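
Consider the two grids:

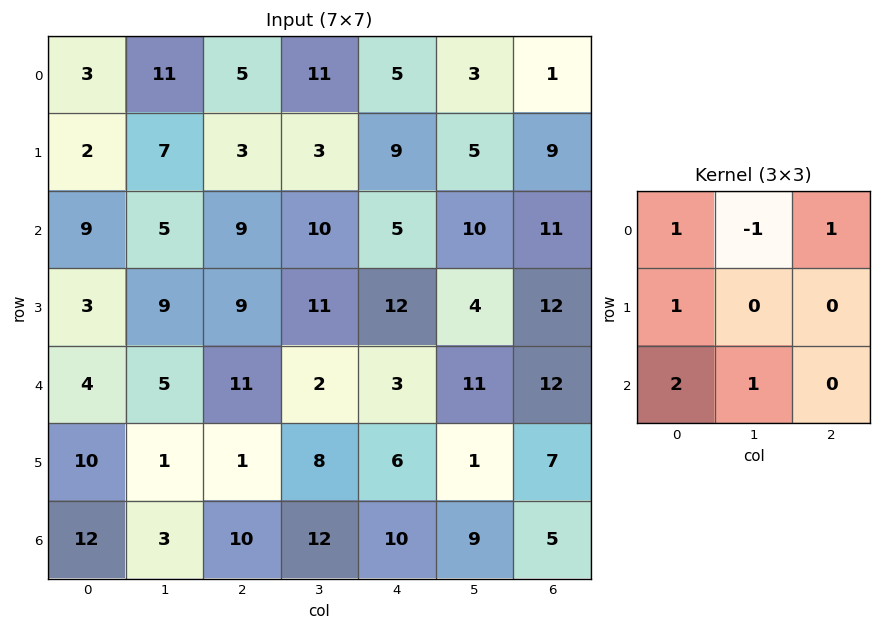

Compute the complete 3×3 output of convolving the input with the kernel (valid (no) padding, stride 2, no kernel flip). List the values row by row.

22 30 32
29 37 35
47 45 39

Output[0,0]: The receptive field on the input at this output position is [3 11 5 / 2 7 3 / 9 5 9]. Elementwise product with the kernel and sum: 3·1 + 11·-1 + 5·1 + 2·1 + 9·2 + 5·1.
Output[0,1]: The receptive field on the input at this output position is [5 11 5 / 3 3 9 / 9 10 5]. Elementwise product with the kernel and sum: 5·1 + 11·-1 + 5·1 + 3·1 + 9·2 + 10·1.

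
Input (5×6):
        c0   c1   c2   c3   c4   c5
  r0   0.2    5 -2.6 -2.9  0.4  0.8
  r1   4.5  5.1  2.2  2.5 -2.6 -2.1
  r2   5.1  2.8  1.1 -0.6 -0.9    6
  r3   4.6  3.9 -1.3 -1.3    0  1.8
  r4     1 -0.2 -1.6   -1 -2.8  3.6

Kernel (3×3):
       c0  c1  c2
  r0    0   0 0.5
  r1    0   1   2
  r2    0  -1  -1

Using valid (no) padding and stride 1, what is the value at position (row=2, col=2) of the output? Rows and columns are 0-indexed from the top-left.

2.05

The receptive field on the input at this output position is [1.1 -0.6 -0.9 / -1.3 -1.3 0 / -1.6 -1 -2.8]. Elementwise product with the kernel and sum: -0.9·0.5 + -1.3·1 + 0·2 + -1·-1 + -2.8·-1.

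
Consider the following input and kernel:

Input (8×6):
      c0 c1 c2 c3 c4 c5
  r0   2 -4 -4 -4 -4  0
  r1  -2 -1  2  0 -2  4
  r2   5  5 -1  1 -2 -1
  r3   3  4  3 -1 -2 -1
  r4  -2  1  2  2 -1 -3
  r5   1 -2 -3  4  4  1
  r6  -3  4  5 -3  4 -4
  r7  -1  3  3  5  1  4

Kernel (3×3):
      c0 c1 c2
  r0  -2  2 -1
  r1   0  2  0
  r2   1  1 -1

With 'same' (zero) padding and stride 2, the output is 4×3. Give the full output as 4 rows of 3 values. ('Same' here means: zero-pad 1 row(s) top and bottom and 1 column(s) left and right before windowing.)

Output[0,0]: The receptive field on the zero-padded input at this output position is [0 0 0 / 0 2 -4 / 0 -2 -1]. Elementwise product with the kernel and sum: 0·-2 + 0·2 + 0·-1 + 2·2 + 0·1 + -2·1 + -1·-1.

3 -7 -14
6 12 -14
1 -6 4
-6 5 9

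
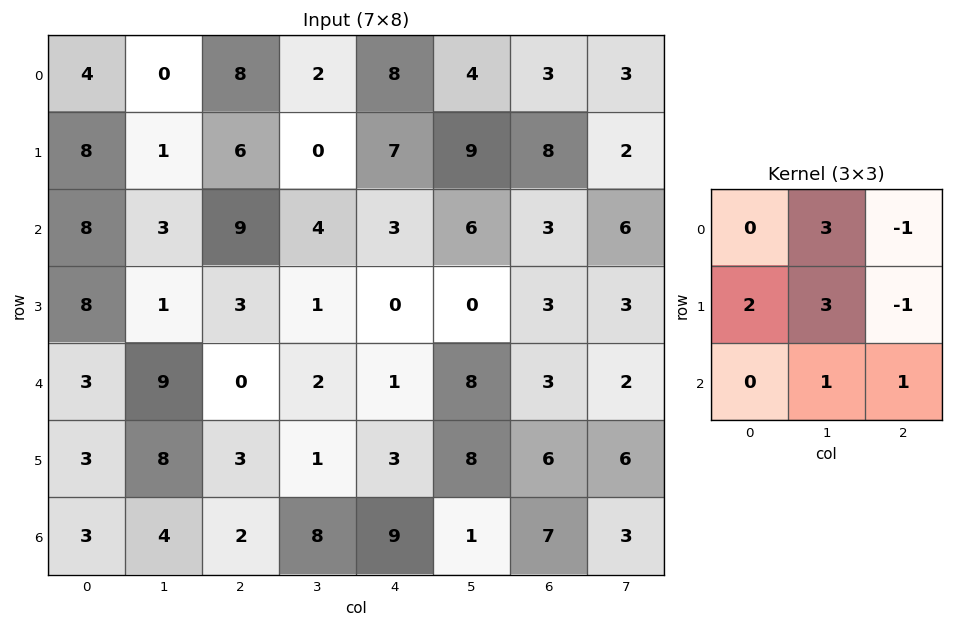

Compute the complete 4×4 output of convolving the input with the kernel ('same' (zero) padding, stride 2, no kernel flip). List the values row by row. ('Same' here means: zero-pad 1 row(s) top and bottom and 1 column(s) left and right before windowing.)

21 28 40 24
53 51 23 43
34 28 10 41
6 14 43 32

Output[0,0]: The receptive field on the zero-padded input at this output position is [0 0 0 / 0 4 0 / 0 8 1]. Elementwise product with the kernel and sum: 0·3 + 0·-1 + 0·2 + 4·3 + 0·-1 + 8·1 + 1·1.
Output[0,1]: The receptive field on the zero-padded input at this output position is [0 0 0 / 0 8 2 / 1 6 0]. Elementwise product with the kernel and sum: 0·3 + 0·-1 + 0·2 + 8·3 + 2·-1 + 6·1 + 0·1.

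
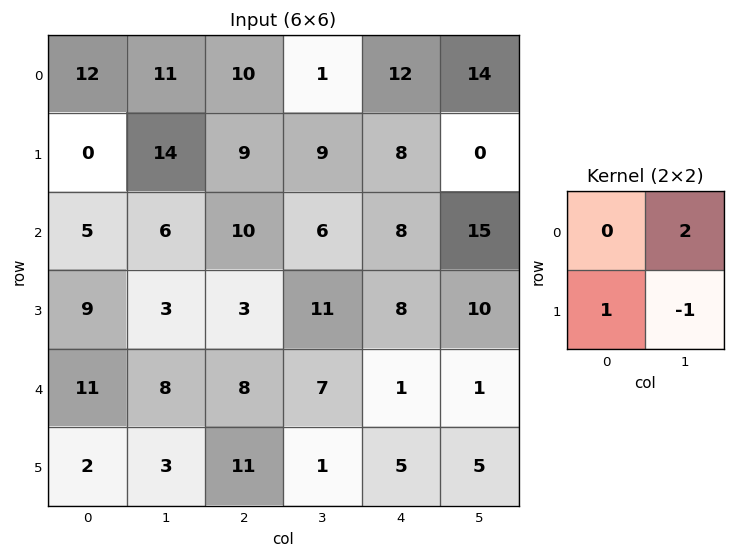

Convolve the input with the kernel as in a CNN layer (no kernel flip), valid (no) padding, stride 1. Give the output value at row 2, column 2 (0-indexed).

The receptive field on the input at this output position is [10 6 / 3 11]. Elementwise product with the kernel and sum: 6·2 + 3·1 + 11·-1.

4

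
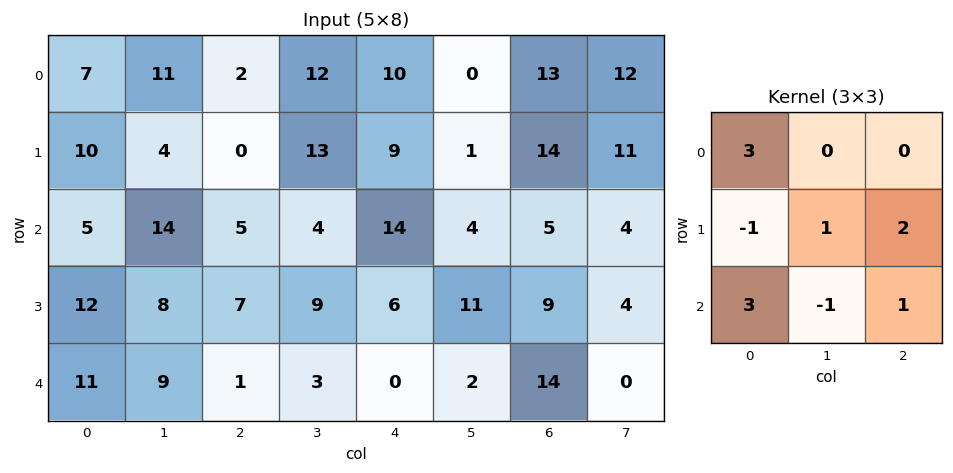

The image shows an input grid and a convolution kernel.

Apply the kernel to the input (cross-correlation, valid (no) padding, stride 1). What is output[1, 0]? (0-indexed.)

84

The receptive field on the input at this output position is [10 4 0 / 5 14 5 / 12 8 7]. Elementwise product with the kernel and sum: 10·3 + 5·-1 + 14·1 + 5·2 + 12·3 + 8·-1 + 7·1.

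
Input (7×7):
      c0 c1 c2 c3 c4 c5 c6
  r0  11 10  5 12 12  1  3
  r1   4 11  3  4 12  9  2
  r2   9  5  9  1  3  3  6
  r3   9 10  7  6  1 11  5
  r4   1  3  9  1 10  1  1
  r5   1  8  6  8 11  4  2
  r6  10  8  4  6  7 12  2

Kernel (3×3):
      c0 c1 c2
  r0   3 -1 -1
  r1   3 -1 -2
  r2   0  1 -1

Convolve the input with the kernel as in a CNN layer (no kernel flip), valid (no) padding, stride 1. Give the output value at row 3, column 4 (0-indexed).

16

The receptive field on the input at this output position is [1 11 5 / 10 1 1 / 11 4 2]. Elementwise product with the kernel and sum: 1·3 + 11·-1 + 5·-1 + 10·3 + 1·-1 + 1·-2 + 4·1 + 2·-1.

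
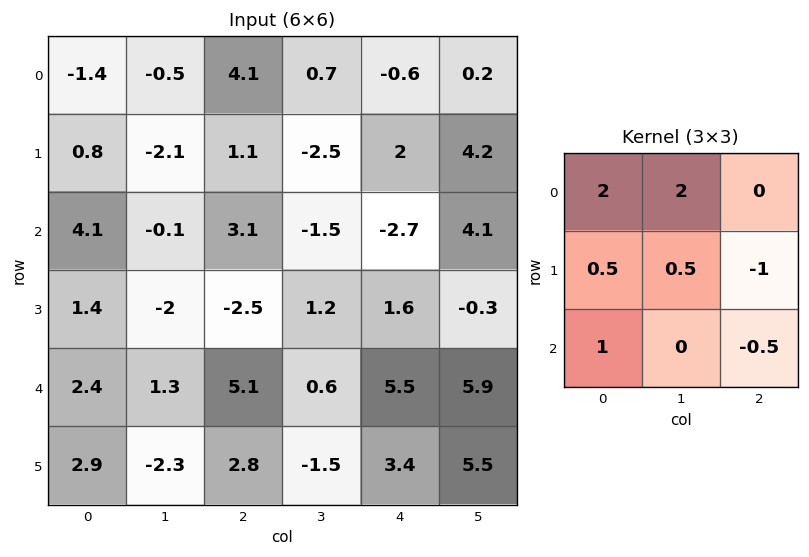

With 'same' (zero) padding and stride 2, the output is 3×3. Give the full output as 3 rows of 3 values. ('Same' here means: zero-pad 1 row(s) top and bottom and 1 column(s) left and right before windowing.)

0.85 0.25 -4.75
4.75 -1.6 -5.85
3.85 -7.95 -1.5

Output[0,0]: The receptive field on the zero-padded input at this output position is [0 0 0 / 0 -1.4 -0.5 / 0 0.8 -2.1]. Elementwise product with the kernel and sum: 0·2 + 0·2 + 0·0.5 + -1.4·0.5 + -0.5·-1 + 0·1 + -2.1·-0.5.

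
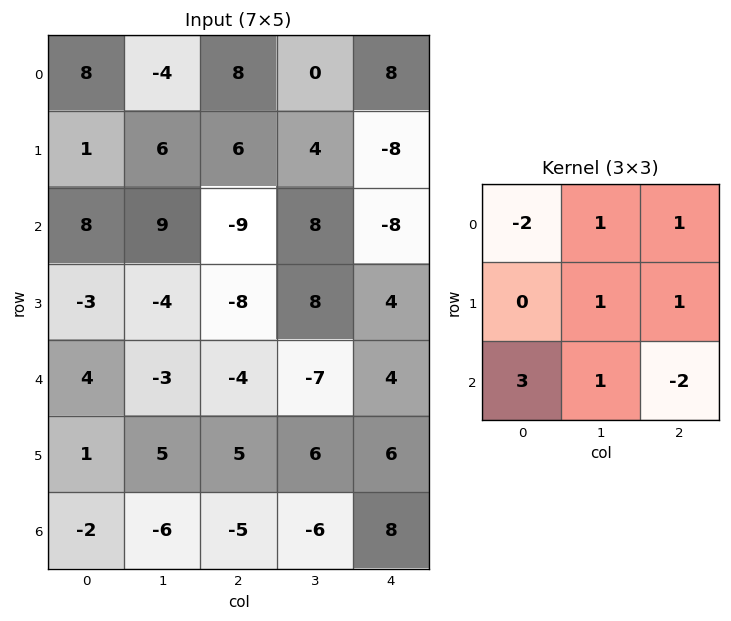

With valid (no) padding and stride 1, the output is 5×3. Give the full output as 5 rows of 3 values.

Output[0,0]: The receptive field on the input at this output position is [8 -4 8 / 1 6 6 / 8 9 -9]. Elementwise product with the kernel and sum: 8·-2 + -4·1 + 8·1 + 6·1 + 6·1 + 8·3 + 9·1 + -9·-2.
Output[0,1]: The receptive field on the input at this output position is [-4 8 0 / 6 6 4 / 9 -9 8]. Elementwise product with the kernel and sum: -4·-2 + 8·1 + 0·1 + 6·1 + 4·1 + 9·3 + -9·1 + 8·-2.

51 28 -15
13 -39 -40
-11 -18 3
-15 5 34
-7 -5 -20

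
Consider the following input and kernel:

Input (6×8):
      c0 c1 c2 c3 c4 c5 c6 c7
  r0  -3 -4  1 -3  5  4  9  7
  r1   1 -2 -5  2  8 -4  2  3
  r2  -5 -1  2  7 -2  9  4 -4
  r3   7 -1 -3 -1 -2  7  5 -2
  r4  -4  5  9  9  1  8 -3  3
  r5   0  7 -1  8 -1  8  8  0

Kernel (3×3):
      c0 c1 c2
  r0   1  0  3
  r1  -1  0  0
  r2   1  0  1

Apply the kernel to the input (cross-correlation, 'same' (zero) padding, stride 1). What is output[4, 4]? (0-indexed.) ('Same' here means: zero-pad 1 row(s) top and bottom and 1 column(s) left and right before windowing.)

The receptive field on the zero-padded input at this output position is [-1 -2 7 / 9 1 8 / 8 -1 8]. Elementwise product with the kernel and sum: -1·1 + 7·3 + 9·-1 + 8·1 + 8·1.

27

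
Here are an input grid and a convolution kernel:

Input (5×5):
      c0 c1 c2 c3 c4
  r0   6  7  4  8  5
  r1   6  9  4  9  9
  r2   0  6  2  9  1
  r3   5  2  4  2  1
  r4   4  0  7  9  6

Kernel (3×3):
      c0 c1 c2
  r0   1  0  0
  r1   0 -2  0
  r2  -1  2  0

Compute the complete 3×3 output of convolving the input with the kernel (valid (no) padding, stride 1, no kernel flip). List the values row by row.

0 -3 2
-7 11 -14
-8 12 9

Output[0,0]: The receptive field on the input at this output position is [6 7 4 / 6 9 4 / 0 6 2]. Elementwise product with the kernel and sum: 6·1 + 9·-2 + 0·-1 + 6·2.
Output[0,1]: The receptive field on the input at this output position is [7 4 8 / 9 4 9 / 6 2 9]. Elementwise product with the kernel and sum: 7·1 + 4·-2 + 6·-1 + 2·2.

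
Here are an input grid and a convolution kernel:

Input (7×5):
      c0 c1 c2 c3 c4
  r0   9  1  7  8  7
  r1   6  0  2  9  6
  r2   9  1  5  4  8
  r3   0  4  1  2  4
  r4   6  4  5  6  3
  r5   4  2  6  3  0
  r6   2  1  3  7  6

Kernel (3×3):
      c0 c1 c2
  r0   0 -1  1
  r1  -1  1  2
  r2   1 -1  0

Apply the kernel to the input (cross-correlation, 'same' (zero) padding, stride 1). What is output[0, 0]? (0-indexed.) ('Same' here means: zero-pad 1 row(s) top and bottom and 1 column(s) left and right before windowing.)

The receptive field on the zero-padded input at this output position is [0 0 0 / 0 9 1 / 0 6 0]. Elementwise product with the kernel and sum: 0·-1 + 0·1 + 0·-1 + 9·1 + 1·2 + 0·1 + 6·-1.

5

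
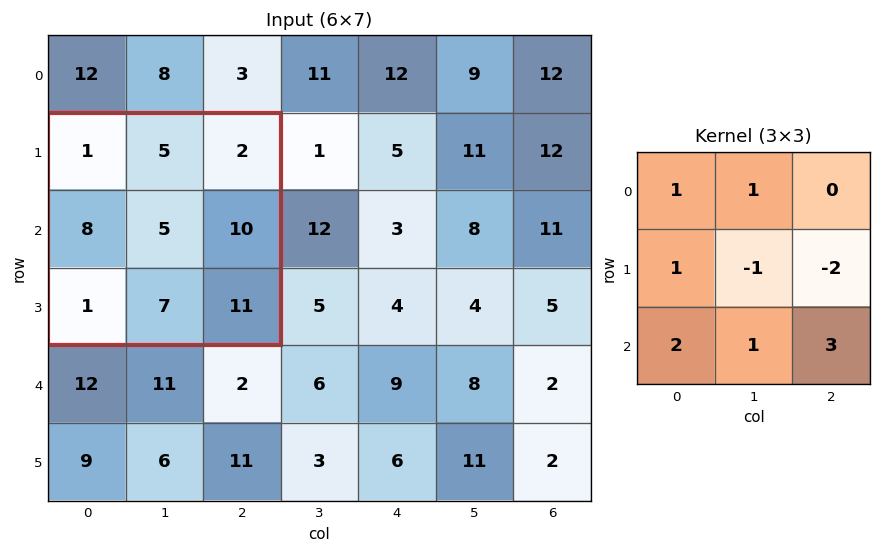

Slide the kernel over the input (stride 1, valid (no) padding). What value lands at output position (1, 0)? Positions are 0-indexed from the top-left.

The receptive field on the input at this output position is [1 5 2 / 8 5 10 / 1 7 11]. Elementwise product with the kernel and sum: 1·1 + 5·1 + 8·1 + 5·-1 + 10·-2 + 1·2 + 7·1 + 11·3.

31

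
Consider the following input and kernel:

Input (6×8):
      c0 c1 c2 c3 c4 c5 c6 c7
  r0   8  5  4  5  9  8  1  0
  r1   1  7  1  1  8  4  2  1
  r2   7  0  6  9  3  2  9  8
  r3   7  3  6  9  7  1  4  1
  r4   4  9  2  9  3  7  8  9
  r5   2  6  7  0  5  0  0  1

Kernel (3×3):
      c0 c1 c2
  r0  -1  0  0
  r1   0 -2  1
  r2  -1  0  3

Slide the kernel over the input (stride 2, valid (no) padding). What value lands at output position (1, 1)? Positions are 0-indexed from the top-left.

-10

The receptive field on the input at this output position is [6 9 3 / 6 9 7 / 2 9 3]. Elementwise product with the kernel and sum: 6·-1 + 9·-2 + 7·1 + 2·-1 + 3·3.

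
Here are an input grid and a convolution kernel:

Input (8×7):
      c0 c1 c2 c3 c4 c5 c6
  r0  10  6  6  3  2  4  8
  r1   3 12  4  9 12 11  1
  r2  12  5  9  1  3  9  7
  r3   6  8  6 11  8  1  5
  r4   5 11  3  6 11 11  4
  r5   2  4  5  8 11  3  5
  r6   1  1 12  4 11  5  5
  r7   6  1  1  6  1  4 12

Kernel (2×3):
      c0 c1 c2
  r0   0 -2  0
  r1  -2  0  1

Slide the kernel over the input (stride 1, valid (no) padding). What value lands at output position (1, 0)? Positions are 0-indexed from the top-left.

The receptive field on the input at this output position is [3 12 4 / 12 5 9]. Elementwise product with the kernel and sum: 12·-2 + 12·-2 + 9·1.

-39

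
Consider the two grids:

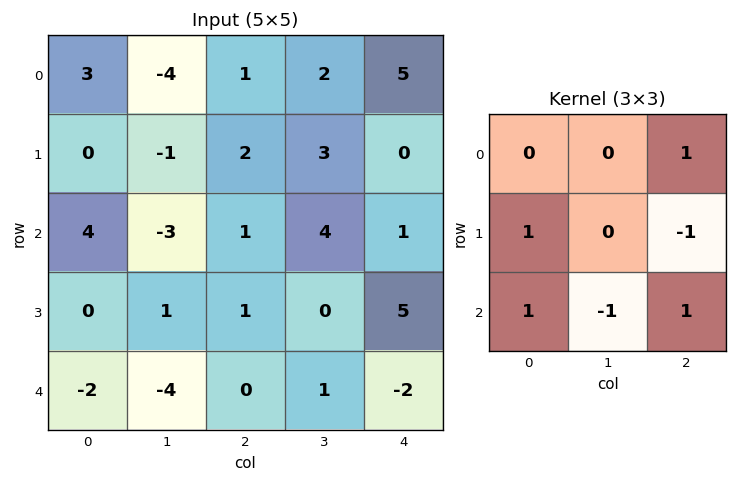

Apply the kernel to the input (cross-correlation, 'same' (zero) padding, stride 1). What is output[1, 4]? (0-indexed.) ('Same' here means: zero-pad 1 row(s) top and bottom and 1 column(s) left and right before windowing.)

6

The receptive field on the zero-padded input at this output position is [2 5 0 / 3 0 0 / 4 1 0]. Elementwise product with the kernel and sum: 0·1 + 3·1 + 0·-1 + 4·1 + 1·-1 + 0·1.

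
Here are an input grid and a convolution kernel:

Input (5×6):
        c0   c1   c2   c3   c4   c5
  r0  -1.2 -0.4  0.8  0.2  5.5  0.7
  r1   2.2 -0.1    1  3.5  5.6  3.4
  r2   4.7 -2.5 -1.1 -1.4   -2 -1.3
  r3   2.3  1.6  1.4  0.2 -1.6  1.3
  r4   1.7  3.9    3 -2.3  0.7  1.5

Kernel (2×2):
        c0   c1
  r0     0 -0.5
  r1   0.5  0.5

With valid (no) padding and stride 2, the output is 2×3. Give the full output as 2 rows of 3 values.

Output[0,0]: The receptive field on the input at this output position is [-1.2 -0.4 / 2.2 -0.1]. Elementwise product with the kernel and sum: -0.4·-0.5 + 2.2·0.5 + -0.1·0.5.
Output[0,1]: The receptive field on the input at this output position is [0.8 0.2 / 1 3.5]. Elementwise product with the kernel and sum: 0.2·-0.5 + 1·0.5 + 3.5·0.5.

1.25 2.15 4.15
3.2 1.5 0.5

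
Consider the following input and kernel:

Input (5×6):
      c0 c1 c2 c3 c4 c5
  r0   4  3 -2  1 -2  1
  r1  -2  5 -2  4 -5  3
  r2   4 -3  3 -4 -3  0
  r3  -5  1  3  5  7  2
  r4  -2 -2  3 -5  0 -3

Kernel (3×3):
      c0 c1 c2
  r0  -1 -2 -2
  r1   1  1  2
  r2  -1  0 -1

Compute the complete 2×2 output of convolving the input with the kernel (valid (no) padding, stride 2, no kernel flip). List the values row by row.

Output[0,0]: The receptive field on the input at this output position is [4 3 -2 / -2 5 -2 / 4 -3 3]. Elementwise product with the kernel and sum: 4·-1 + 3·-2 + -2·-2 + -2·1 + 5·1 + -2·2 + 4·-1 + 3·-1.

-14 -4
-3 30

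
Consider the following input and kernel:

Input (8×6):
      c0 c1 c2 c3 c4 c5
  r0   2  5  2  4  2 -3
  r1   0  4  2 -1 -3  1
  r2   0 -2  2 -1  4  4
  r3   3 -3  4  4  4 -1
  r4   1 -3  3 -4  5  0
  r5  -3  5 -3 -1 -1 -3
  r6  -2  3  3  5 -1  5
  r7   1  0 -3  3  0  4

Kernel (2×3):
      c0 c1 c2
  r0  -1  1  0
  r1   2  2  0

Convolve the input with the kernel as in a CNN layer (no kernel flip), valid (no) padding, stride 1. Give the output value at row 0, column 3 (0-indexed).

The receptive field on the input at this output position is [4 2 -3 / -1 -3 1]. Elementwise product with the kernel and sum: 4·-1 + 2·1 + -1·2 + -3·2.

-10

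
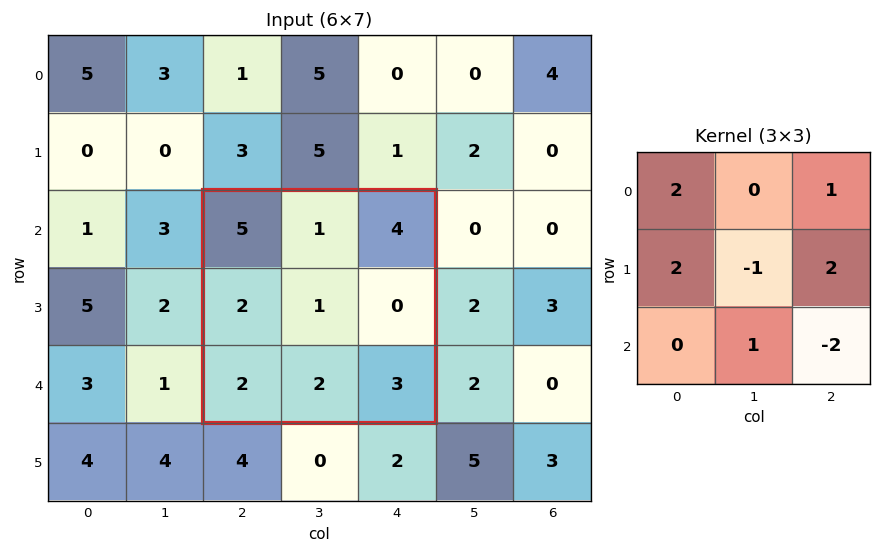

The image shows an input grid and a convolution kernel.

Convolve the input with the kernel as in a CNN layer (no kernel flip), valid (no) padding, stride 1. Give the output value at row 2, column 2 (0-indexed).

The receptive field on the input at this output position is [5 1 4 / 2 1 0 / 2 2 3]. Elementwise product with the kernel and sum: 5·2 + 4·1 + 2·2 + 1·-1 + 0·2 + 2·1 + 3·-2.

13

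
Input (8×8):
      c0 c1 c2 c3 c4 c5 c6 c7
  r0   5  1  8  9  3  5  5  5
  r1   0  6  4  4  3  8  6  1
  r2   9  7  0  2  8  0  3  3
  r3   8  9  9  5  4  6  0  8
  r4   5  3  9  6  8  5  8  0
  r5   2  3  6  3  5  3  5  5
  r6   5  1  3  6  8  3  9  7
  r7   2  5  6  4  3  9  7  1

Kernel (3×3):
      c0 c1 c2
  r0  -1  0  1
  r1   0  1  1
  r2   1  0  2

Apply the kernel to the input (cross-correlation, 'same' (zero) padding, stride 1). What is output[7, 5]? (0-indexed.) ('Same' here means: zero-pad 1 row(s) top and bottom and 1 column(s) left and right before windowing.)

The receptive field on the zero-padded input at this output position is [8 3 9 / 3 9 7 / 0 0 0]. Elementwise product with the kernel and sum: 8·-1 + 9·1 + 9·1 + 7·1 + 0·1 + 0·2.

17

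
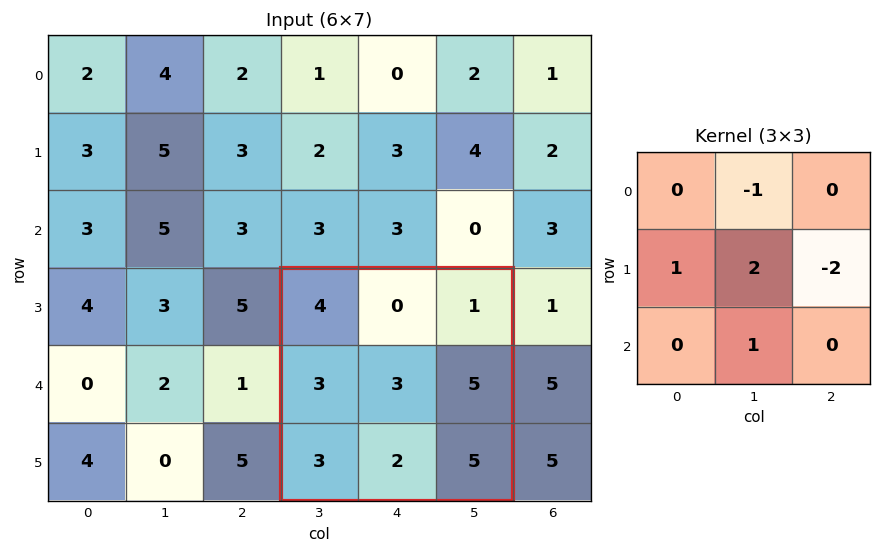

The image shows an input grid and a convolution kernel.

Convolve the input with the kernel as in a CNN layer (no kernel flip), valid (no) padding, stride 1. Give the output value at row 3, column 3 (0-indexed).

The receptive field on the input at this output position is [4 0 1 / 3 3 5 / 3 2 5]. Elementwise product with the kernel and sum: 0·-1 + 3·1 + 3·2 + 5·-2 + 2·1.

1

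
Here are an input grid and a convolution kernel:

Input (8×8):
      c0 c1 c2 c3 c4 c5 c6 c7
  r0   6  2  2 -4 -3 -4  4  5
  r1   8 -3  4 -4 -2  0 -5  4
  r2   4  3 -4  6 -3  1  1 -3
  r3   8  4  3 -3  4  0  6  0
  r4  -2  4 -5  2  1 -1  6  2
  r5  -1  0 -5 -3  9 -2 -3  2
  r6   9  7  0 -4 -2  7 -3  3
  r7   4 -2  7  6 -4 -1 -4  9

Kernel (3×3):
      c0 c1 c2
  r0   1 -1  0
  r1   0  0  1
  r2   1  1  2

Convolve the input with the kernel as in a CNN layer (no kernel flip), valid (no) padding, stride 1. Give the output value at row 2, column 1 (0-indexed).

7

The receptive field on the input at this output position is [3 -4 6 / 4 3 -3 / 4 -5 2]. Elementwise product with the kernel and sum: 3·1 + -4·-1 + -3·1 + 4·1 + -5·1 + 2·2.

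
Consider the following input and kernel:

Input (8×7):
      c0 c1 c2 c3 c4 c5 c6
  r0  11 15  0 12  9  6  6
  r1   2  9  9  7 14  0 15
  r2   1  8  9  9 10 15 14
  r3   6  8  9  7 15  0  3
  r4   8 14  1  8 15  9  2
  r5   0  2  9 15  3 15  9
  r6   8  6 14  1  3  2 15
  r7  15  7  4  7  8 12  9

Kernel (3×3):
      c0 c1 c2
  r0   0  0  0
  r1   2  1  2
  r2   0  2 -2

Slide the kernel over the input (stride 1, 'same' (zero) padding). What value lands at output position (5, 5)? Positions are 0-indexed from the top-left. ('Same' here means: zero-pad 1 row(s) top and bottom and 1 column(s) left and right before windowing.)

The receptive field on the zero-padded input at this output position is [15 9 2 / 3 15 9 / 3 2 15]. Elementwise product with the kernel and sum: 3·2 + 15·1 + 9·2 + 2·2 + 15·-2.

13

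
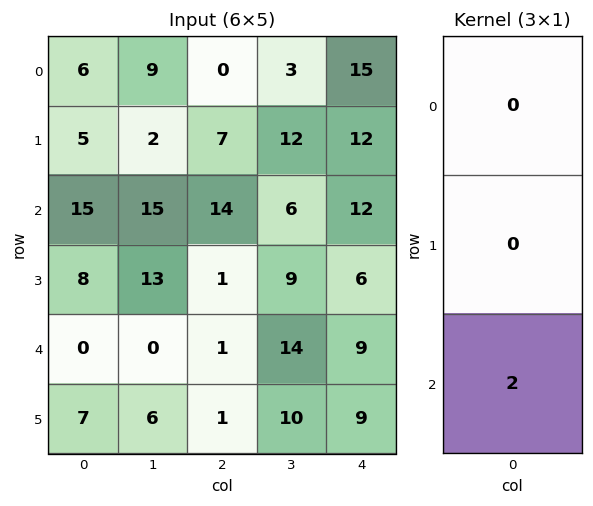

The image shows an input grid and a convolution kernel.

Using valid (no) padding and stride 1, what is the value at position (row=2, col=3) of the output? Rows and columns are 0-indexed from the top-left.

The receptive field on the input at this output position is [6 / 9 / 14]. Elementwise product with the kernel and sum: 14·2.

28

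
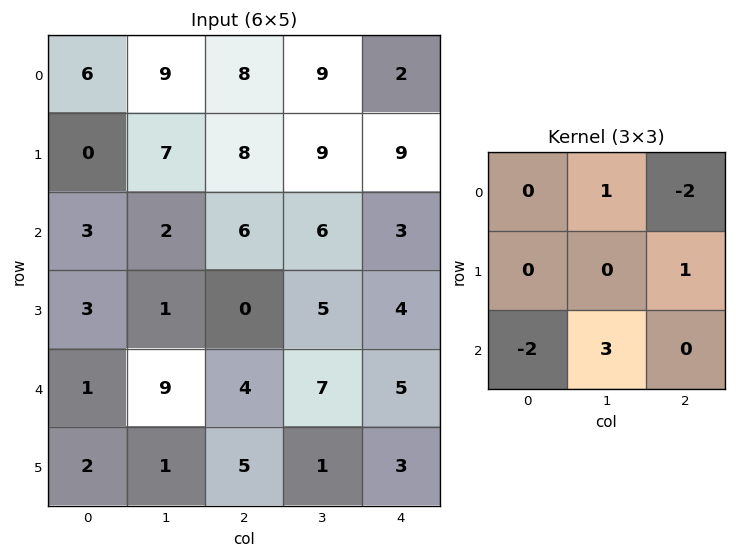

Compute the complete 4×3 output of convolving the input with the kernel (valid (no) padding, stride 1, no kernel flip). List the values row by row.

Output[0,0]: The receptive field on the input at this output position is [6 9 8 / 0 7 8 / 3 2 6]. Elementwise product with the kernel and sum: 9·1 + 8·-2 + 8·1 + 3·-2 + 2·3.

1 13 20
-6 -6 9
15 -7 17
4 10 -5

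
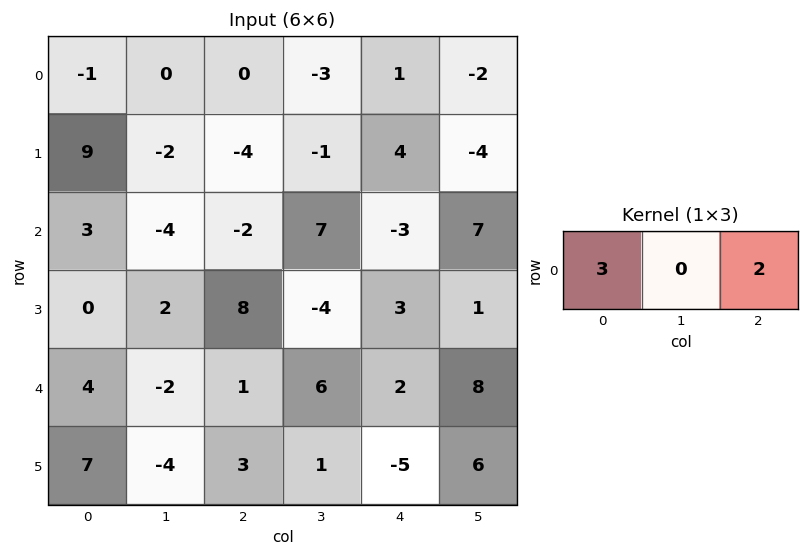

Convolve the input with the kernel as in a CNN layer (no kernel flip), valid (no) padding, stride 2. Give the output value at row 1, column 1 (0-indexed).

The receptive field on the input at this output position is [-2 7 -3]. Elementwise product with the kernel and sum: -2·3 + -3·2.

-12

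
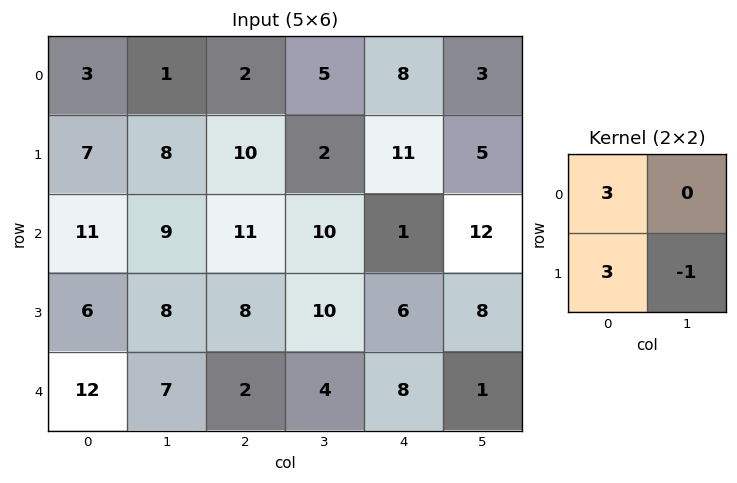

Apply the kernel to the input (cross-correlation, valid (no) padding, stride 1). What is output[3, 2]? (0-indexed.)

The receptive field on the input at this output position is [8 10 / 2 4]. Elementwise product with the kernel and sum: 8·3 + 2·3 + 4·-1.

26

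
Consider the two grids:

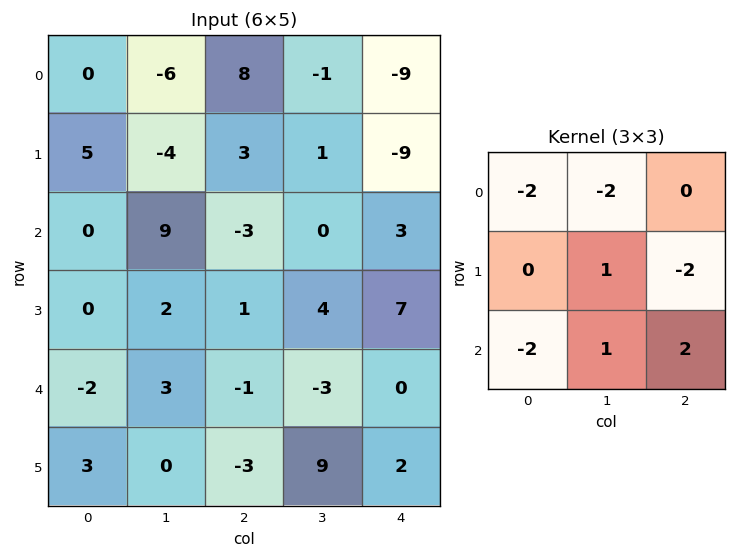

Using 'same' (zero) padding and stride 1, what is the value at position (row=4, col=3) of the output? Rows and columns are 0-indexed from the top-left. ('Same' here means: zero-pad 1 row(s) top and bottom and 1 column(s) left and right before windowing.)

6

The receptive field on the zero-padded input at this output position is [1 4 7 / -1 -3 0 / -3 9 2]. Elementwise product with the kernel and sum: 1·-2 + 4·-2 + -3·1 + 0·-2 + -3·-2 + 9·1 + 2·2.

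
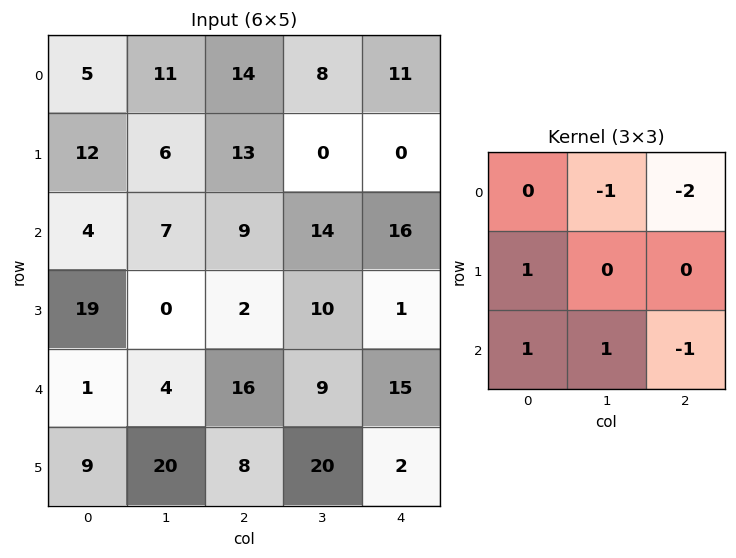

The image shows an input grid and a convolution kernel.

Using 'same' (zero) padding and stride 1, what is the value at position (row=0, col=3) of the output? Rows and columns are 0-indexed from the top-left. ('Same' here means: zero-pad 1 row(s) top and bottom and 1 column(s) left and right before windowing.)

27

The receptive field on the zero-padded input at this output position is [0 0 0 / 14 8 11 / 13 0 0]. Elementwise product with the kernel and sum: 0·-1 + 0·-2 + 14·1 + 13·1 + 0·1 + 0·-1.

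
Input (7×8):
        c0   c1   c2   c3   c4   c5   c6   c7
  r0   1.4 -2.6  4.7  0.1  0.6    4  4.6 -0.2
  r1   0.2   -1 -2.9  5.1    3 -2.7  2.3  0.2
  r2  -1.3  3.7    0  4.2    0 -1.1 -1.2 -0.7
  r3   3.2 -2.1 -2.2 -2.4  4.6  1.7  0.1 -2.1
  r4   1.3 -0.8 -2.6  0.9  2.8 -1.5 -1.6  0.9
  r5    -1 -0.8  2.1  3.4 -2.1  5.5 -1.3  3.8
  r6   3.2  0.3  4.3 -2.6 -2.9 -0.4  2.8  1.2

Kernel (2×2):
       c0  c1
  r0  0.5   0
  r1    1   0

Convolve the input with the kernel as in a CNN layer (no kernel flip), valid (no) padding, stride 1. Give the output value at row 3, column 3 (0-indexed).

The receptive field on the input at this output position is [-2.4 4.6 / 0.9 2.8]. Elementwise product with the kernel and sum: -2.4·0.5 + 0.9·1.

-0.3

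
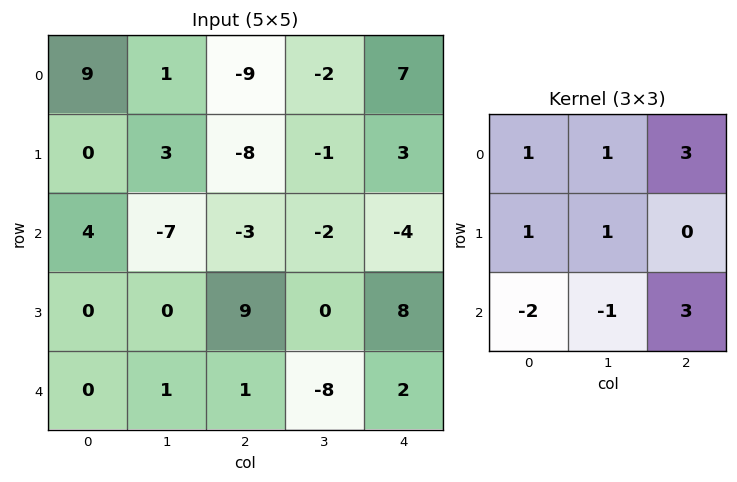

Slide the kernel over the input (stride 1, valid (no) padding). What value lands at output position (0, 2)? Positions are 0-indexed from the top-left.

The receptive field on the input at this output position is [-9 -2 7 / -8 -1 3 / -3 -2 -4]. Elementwise product with the kernel and sum: -9·1 + -2·1 + 7·3 + -8·1 + -1·1 + -3·-2 + -2·-1 + -4·3.

-3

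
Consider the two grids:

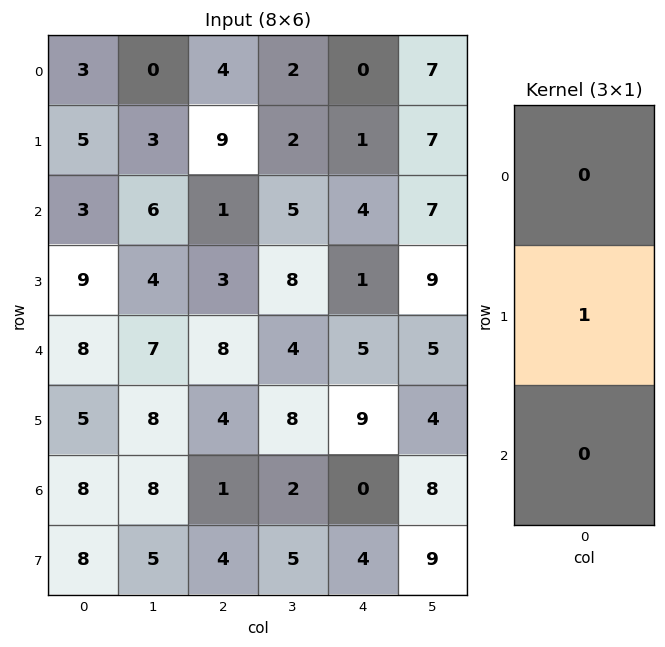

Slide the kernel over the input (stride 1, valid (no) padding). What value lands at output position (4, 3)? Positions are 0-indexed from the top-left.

8

The receptive field on the input at this output position is [4 / 8 / 2]. Elementwise product with the kernel and sum: 8·1.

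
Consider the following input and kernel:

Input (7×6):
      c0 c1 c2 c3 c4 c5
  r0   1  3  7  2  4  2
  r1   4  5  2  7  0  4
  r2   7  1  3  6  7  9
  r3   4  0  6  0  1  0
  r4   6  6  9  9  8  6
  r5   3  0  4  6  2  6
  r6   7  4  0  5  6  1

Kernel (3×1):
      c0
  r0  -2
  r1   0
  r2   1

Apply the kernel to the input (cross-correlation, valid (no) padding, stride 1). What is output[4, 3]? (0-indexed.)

The receptive field on the input at this output position is [9 / 6 / 5]. Elementwise product with the kernel and sum: 9·-2 + 5·1.

-13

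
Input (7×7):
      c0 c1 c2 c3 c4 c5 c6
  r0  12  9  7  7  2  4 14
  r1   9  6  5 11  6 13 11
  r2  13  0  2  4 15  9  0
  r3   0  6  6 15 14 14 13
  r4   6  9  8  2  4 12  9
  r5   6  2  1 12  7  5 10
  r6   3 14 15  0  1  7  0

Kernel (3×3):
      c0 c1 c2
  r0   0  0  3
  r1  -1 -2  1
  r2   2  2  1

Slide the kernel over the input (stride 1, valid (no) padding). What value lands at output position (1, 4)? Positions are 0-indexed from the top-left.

69

The receptive field on the input at this output position is [6 13 11 / 15 9 0 / 14 14 13]. Elementwise product with the kernel and sum: 11·3 + 15·-1 + 9·-2 + 0·1 + 14·2 + 14·2 + 13·1.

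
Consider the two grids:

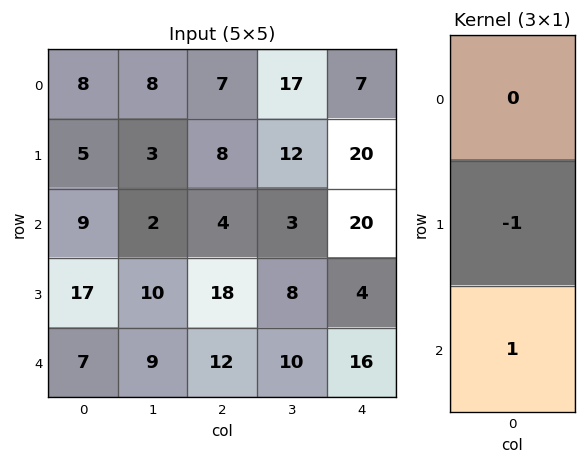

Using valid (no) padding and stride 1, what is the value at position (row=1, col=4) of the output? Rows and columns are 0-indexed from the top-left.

The receptive field on the input at this output position is [20 / 20 / 4]. Elementwise product with the kernel and sum: 20·-1 + 4·1.

-16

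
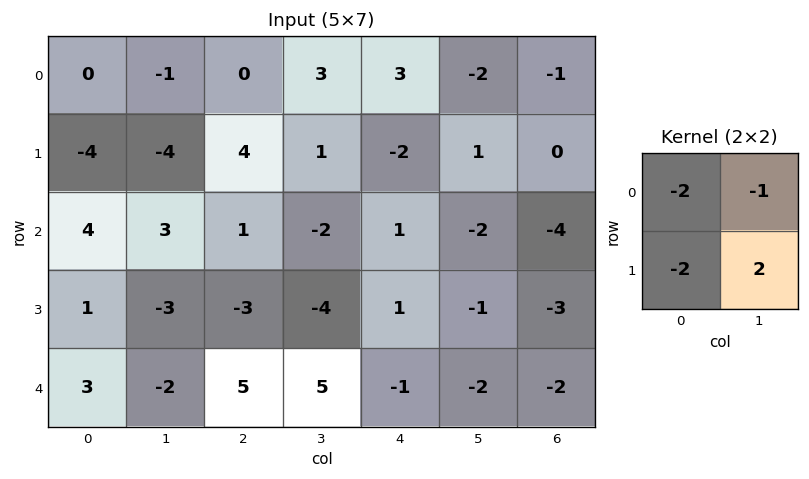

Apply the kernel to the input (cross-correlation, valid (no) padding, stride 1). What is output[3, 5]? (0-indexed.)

The receptive field on the input at this output position is [-1 -3 / -2 -2]. Elementwise product with the kernel and sum: -1·-2 + -3·-1 + -2·-2 + -2·2.

5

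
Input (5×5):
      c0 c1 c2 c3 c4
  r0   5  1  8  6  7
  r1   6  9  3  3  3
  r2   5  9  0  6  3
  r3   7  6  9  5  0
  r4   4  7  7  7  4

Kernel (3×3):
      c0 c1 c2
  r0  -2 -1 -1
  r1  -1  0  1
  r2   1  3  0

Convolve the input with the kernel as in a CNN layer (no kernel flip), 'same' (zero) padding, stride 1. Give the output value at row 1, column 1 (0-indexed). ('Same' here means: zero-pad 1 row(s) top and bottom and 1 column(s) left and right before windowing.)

10

The receptive field on the zero-padded input at this output position is [5 1 8 / 6 9 3 / 5 9 0]. Elementwise product with the kernel and sum: 5·-2 + 1·-1 + 8·-1 + 6·-1 + 3·1 + 5·1 + 9·3.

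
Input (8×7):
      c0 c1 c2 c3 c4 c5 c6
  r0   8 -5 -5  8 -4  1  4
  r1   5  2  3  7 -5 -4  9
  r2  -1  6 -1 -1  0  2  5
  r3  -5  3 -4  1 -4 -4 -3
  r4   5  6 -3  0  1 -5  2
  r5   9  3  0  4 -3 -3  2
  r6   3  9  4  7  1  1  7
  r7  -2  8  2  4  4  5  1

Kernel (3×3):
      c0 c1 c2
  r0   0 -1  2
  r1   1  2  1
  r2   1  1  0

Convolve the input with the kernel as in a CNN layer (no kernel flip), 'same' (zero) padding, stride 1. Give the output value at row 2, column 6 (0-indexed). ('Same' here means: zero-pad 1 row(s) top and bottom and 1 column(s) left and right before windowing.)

The receptive field on the zero-padded input at this output position is [-4 9 0 / 2 5 0 / -4 -3 0]. Elementwise product with the kernel and sum: 9·-1 + 0·2 + 2·1 + 5·2 + 0·1 + -4·1 + -3·1.

-4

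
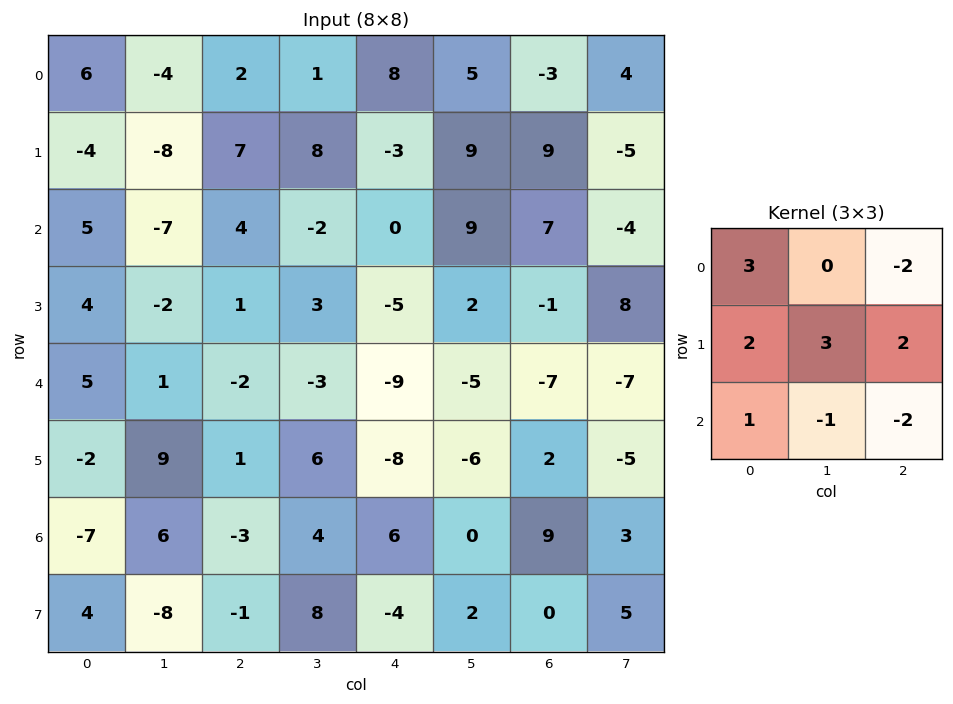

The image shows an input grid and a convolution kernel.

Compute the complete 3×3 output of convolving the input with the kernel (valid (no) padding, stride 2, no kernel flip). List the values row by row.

0 28 46
19 32 -10
37 -3 -55

Output[0,0]: The receptive field on the input at this output position is [6 -4 2 / -4 -8 7 / 5 -7 4]. Elementwise product with the kernel and sum: 6·3 + 2·-2 + -4·2 + -8·3 + 7·2 + 5·1 + -7·-1 + 4·-2.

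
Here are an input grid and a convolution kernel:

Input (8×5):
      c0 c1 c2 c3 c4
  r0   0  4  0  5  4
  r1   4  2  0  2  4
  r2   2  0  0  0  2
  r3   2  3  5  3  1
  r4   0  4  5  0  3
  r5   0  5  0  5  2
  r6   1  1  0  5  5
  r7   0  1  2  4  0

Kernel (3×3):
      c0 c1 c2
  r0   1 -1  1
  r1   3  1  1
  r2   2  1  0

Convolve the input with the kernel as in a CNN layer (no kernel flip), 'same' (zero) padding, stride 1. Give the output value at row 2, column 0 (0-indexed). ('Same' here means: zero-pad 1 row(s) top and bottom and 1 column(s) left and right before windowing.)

2

The receptive field on the zero-padded input at this output position is [0 4 2 / 0 2 0 / 0 2 3]. Elementwise product with the kernel and sum: 0·1 + 4·-1 + 2·1 + 0·3 + 2·1 + 0·1 + 0·2 + 2·1.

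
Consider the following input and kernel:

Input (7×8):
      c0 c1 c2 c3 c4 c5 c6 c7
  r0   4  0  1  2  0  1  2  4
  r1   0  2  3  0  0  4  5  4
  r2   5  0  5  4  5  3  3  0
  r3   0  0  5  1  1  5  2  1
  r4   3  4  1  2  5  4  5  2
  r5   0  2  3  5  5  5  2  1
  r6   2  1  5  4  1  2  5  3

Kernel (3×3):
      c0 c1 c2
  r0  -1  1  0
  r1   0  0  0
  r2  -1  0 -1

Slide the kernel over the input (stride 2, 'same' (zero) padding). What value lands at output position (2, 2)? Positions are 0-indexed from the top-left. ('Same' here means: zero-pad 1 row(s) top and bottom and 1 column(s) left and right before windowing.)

-10

The receptive field on the zero-padded input at this output position is [1 1 5 / 2 5 4 / 5 5 5]. Elementwise product with the kernel and sum: 1·-1 + 1·1 + 5·-1 + 5·-1.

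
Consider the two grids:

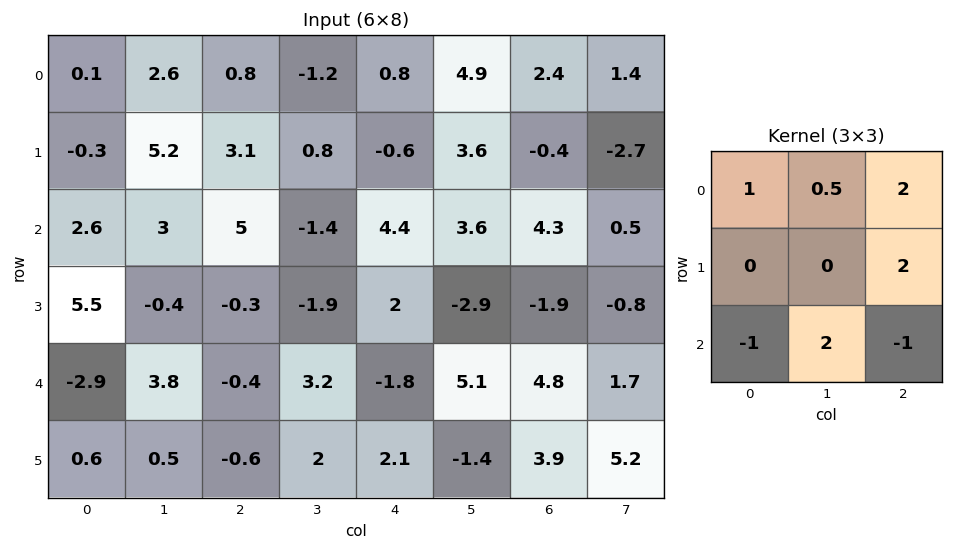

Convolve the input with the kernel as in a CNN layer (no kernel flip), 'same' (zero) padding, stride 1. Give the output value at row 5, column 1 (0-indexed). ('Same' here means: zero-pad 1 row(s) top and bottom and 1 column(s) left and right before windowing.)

The receptive field on the zero-padded input at this output position is [-2.9 3.8 -0.4 / 0.6 0.5 -0.6 / 0 0 0]. Elementwise product with the kernel and sum: -2.9·1 + 3.8·0.5 + -0.4·2 + -0.6·2 + 0·-1 + 0·2 + 0·-1.

-3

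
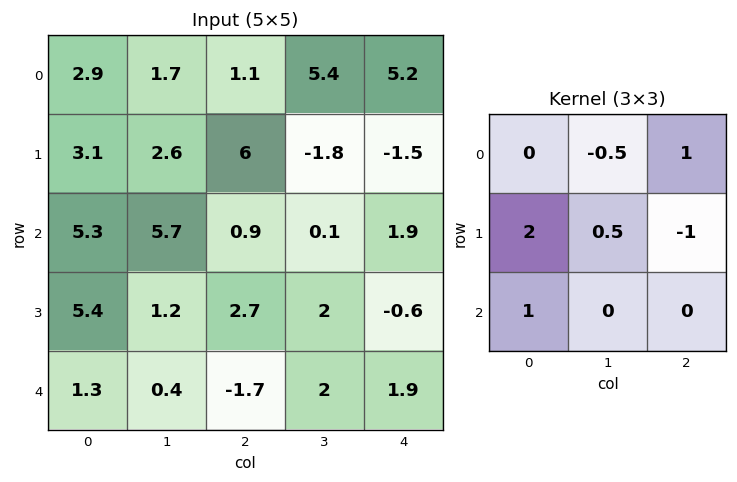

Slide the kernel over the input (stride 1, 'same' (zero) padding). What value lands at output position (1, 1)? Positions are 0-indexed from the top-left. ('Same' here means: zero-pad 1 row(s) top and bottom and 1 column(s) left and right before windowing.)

The receptive field on the zero-padded input at this output position is [2.9 1.7 1.1 / 3.1 2.6 6 / 5.3 5.7 0.9]. Elementwise product with the kernel and sum: 1.7·-0.5 + 1.1·1 + 3.1·2 + 2.6·0.5 + 6·-1 + 5.3·1.

7.05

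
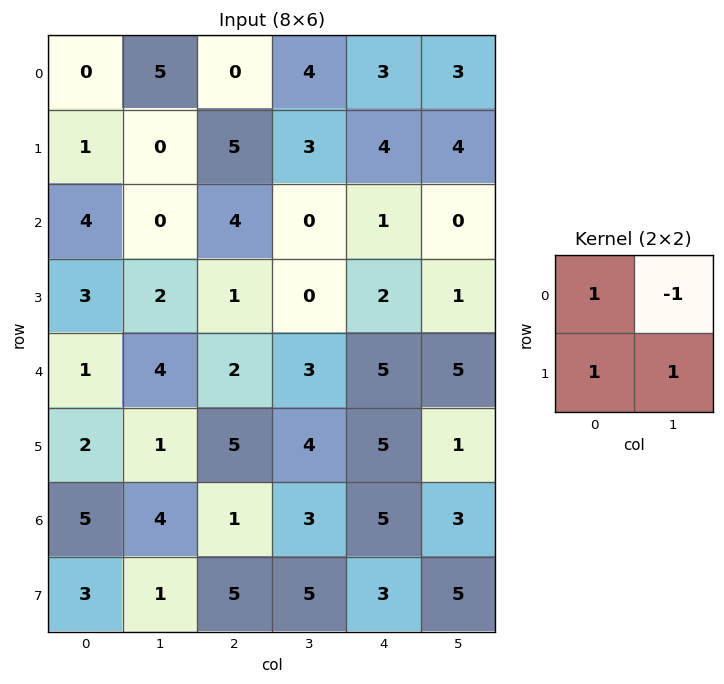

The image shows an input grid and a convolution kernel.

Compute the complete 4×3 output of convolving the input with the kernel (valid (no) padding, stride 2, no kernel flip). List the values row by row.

Output[0,0]: The receptive field on the input at this output position is [0 5 / 1 0]. Elementwise product with the kernel and sum: 0·1 + 5·-1 + 1·1 + 0·1.
Output[0,1]: The receptive field on the input at this output position is [0 4 / 5 3]. Elementwise product with the kernel and sum: 0·1 + 4·-1 + 5·1 + 3·1.

-4 4 8
9 5 4
0 8 6
5 8 10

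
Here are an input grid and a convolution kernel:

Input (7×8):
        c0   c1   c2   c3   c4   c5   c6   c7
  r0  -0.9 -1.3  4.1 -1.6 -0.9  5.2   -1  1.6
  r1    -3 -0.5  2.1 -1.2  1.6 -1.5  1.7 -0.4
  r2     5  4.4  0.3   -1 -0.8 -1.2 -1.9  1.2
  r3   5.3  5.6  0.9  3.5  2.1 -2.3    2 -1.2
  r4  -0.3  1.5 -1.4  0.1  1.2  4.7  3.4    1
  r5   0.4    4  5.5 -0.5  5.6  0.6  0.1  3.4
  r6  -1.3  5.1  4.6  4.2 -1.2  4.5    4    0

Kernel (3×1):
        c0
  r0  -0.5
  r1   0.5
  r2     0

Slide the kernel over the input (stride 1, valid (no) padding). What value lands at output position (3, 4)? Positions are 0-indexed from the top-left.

The receptive field on the input at this output position is [2.1 / 1.2 / 5.6]. Elementwise product with the kernel and sum: 2.1·-0.5 + 1.2·0.5.

-0.45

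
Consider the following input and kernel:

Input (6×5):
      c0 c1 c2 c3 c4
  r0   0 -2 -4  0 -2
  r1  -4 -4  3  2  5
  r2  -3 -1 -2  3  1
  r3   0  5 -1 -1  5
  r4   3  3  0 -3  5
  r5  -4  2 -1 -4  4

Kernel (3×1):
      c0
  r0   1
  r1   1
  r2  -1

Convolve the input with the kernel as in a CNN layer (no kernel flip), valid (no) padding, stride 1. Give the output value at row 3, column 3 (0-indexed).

0

The receptive field on the input at this output position is [-1 / -3 / -4]. Elementwise product with the kernel and sum: -1·1 + -3·1 + -4·-1.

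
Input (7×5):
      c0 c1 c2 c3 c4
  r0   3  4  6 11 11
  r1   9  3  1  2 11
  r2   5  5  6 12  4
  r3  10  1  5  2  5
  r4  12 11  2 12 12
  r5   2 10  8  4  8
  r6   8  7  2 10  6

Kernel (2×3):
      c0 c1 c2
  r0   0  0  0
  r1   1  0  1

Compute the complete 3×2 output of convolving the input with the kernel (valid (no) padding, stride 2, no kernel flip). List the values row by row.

Output[0,0]: The receptive field on the input at this output position is [3 4 6 / 9 3 1]. Elementwise product with the kernel and sum: 9·1 + 1·1.
Output[0,1]: The receptive field on the input at this output position is [6 11 11 / 1 2 11]. Elementwise product with the kernel and sum: 1·1 + 11·1.

10 12
15 10
10 16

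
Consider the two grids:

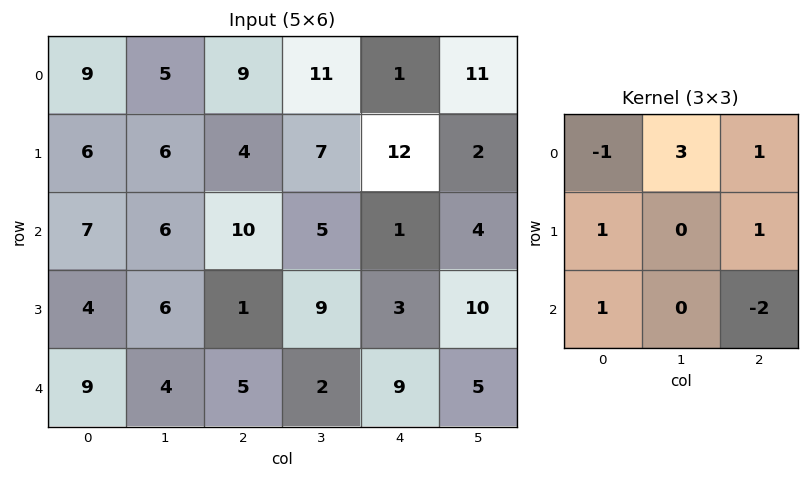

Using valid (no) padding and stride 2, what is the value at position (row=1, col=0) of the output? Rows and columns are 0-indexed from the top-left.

25

The receptive field on the input at this output position is [7 6 10 / 4 6 1 / 9 4 5]. Elementwise product with the kernel and sum: 7·-1 + 6·3 + 10·1 + 4·1 + 1·1 + 9·1 + 5·-2.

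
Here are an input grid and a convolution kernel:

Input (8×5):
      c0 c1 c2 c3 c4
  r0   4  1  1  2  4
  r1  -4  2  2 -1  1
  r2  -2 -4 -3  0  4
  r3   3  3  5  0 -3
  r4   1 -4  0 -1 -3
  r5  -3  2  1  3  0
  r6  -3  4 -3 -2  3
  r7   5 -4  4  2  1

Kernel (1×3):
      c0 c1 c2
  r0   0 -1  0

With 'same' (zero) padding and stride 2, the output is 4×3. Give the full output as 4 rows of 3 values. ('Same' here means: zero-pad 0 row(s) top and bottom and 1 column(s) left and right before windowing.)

Output[0,0]: The receptive field on the zero-padded input at this output position is [0 4 1]. Elementwise product with the kernel and sum: 4·-1.
Output[0,1]: The receptive field on the zero-padded input at this output position is [1 1 2]. Elementwise product with the kernel and sum: 1·-1.

-4 -1 -4
2 3 -4
-1 0 3
3 3 -3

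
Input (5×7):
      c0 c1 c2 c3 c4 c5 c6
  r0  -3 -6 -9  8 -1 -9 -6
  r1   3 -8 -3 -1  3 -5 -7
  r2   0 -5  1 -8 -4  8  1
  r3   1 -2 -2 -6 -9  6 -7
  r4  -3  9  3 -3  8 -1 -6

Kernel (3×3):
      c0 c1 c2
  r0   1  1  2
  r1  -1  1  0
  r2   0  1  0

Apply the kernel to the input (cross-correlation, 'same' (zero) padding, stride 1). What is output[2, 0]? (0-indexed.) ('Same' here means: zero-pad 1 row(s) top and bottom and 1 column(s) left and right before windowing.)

-12

The receptive field on the zero-padded input at this output position is [0 3 -8 / 0 0 -5 / 0 1 -2]. Elementwise product with the kernel and sum: 0·1 + 3·1 + -8·2 + 0·-1 + 0·1 + 1·1.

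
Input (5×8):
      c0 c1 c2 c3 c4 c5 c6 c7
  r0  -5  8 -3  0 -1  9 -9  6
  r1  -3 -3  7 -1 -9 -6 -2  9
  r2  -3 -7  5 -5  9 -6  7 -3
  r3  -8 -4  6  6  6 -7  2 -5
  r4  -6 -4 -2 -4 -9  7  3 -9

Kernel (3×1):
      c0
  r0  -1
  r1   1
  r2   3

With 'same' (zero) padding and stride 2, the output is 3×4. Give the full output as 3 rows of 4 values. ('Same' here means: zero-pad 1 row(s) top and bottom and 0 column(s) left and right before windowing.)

Output[0,0]: The receptive field on the zero-padded input at this output position is [0 / -5 / -3]. Elementwise product with the kernel and sum: 0·-1 + -5·1 + -3·3.

-14 18 -28 -15
-24 16 36 15
2 -8 -15 1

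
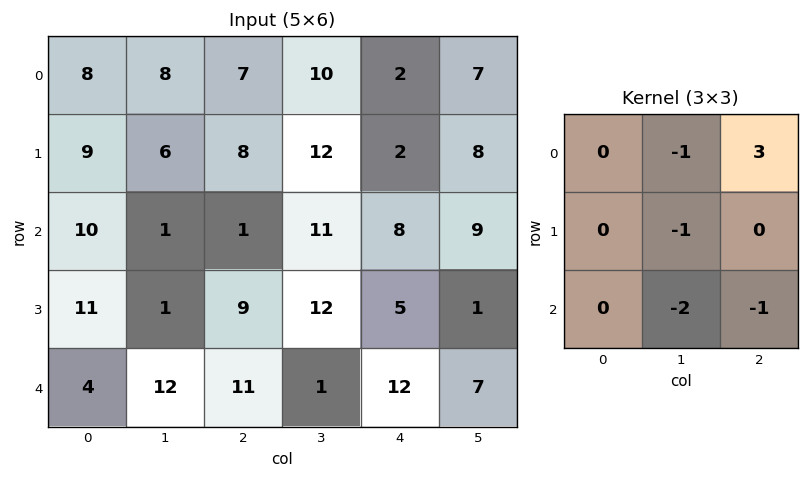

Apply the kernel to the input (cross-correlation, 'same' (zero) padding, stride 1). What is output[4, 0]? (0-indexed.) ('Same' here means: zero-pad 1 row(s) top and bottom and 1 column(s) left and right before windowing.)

-12

The receptive field on the zero-padded input at this output position is [0 11 1 / 0 4 12 / 0 0 0]. Elementwise product with the kernel and sum: 11·-1 + 1·3 + 4·-1 + 0·-2 + 0·-1.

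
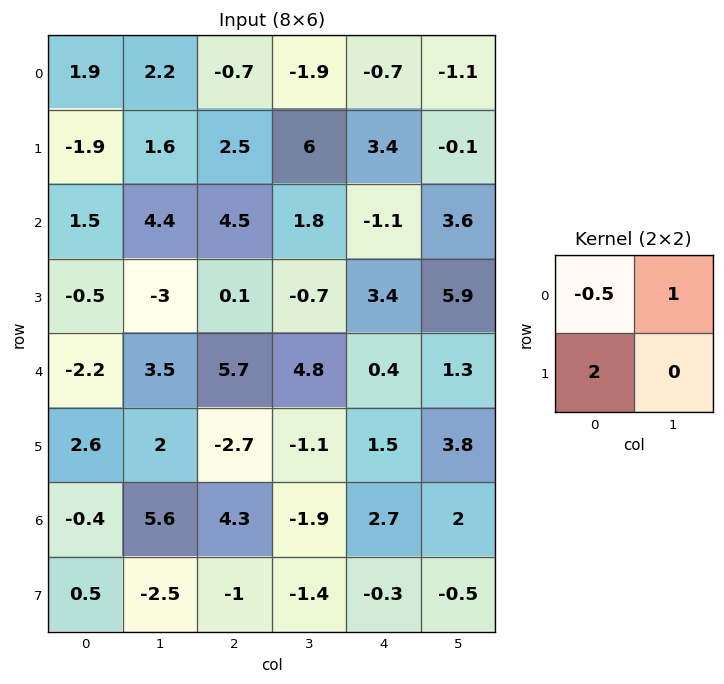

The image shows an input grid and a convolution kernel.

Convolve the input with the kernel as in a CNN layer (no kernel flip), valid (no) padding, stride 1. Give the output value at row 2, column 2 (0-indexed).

-0.25

The receptive field on the input at this output position is [4.5 1.8 / 0.1 -0.7]. Elementwise product with the kernel and sum: 4.5·-0.5 + 1.8·1 + 0.1·2.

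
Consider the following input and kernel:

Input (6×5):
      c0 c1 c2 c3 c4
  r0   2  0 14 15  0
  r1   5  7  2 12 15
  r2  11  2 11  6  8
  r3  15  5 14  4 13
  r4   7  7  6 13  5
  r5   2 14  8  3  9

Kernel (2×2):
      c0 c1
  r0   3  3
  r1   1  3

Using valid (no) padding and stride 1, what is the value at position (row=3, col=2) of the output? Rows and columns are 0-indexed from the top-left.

99

The receptive field on the input at this output position is [14 4 / 6 13]. Elementwise product with the kernel and sum: 14·3 + 4·3 + 6·1 + 13·3.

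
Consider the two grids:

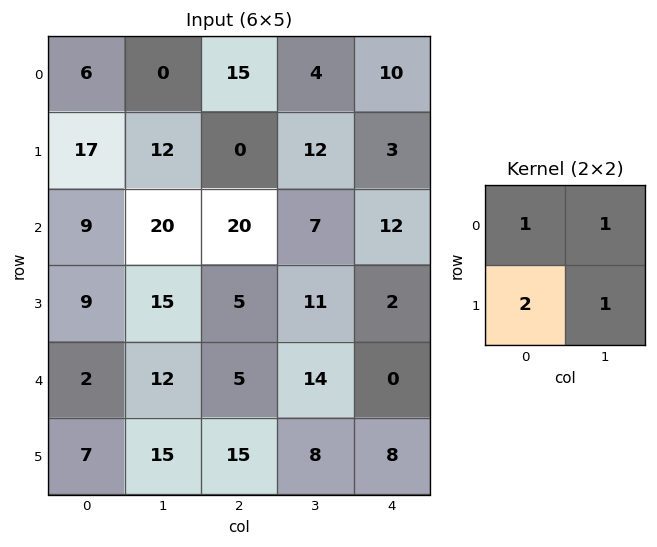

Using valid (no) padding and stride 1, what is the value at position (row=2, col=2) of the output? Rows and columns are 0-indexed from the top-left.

48

The receptive field on the input at this output position is [20 7 / 5 11]. Elementwise product with the kernel and sum: 20·1 + 7·1 + 5·2 + 11·1.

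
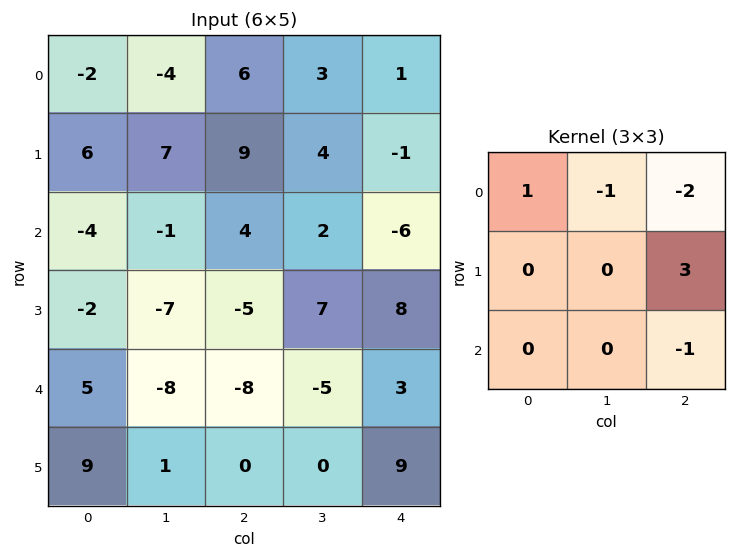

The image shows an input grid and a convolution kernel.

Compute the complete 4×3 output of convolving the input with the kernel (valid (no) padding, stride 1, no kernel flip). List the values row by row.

13 -6 4
-2 -11 -19
-18 17 35
-9 -31 -28

Output[0,0]: The receptive field on the input at this output position is [-2 -4 6 / 6 7 9 / -4 -1 4]. Elementwise product with the kernel and sum: -2·1 + -4·-1 + 6·-2 + 9·3 + 4·-1.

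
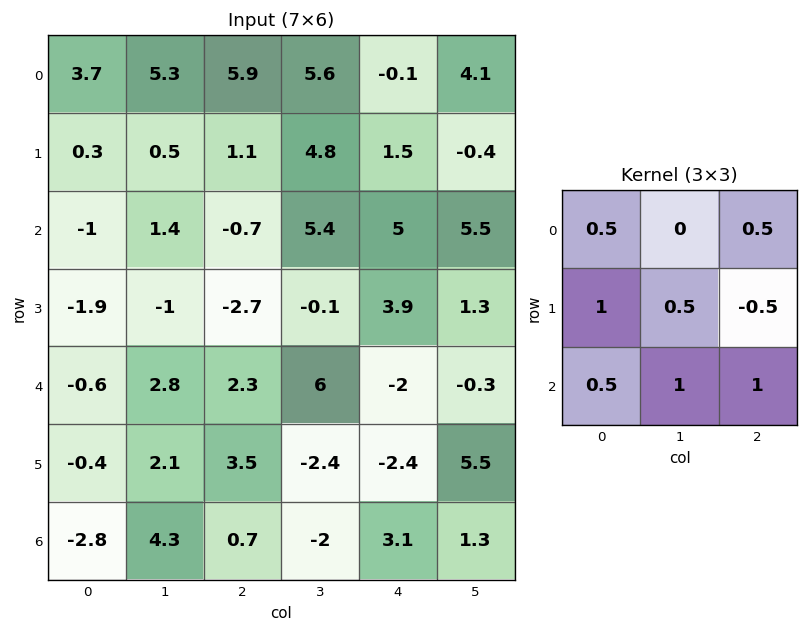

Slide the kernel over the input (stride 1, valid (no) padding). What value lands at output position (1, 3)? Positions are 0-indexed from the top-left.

The receptive field on the input at this output position is [4.8 1.5 -0.4 / 5.4 5 5.5 / -0.1 3.9 1.3]. Elementwise product with the kernel and sum: 4.8·0.5 + -0.4·0.5 + 5.4·1 + 5·0.5 + 5.5·-0.5 + -0.1·0.5 + 3.9·1 + 1.3·1.

12.5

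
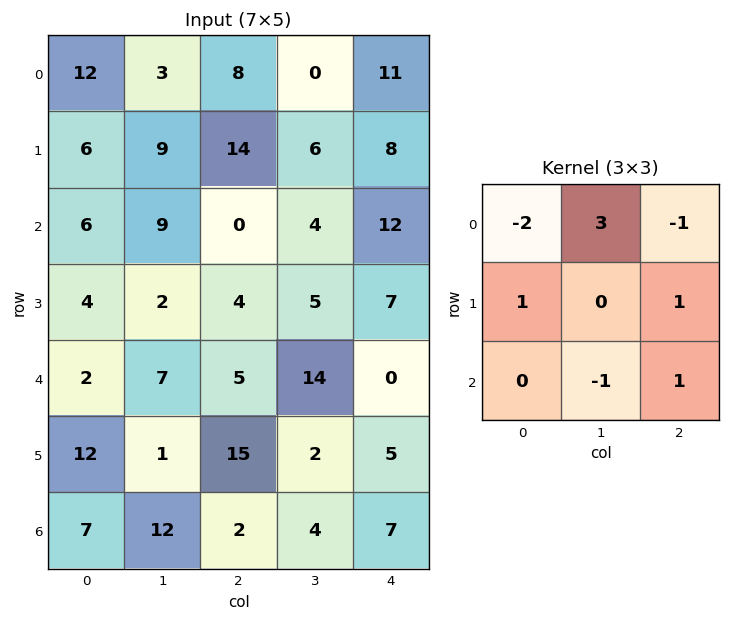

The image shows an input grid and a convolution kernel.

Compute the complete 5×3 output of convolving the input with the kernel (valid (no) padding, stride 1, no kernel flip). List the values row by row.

-12 37 3
9 32 -4
21 -6 -3
15 11 8
29 -8 55

Output[0,0]: The receptive field on the input at this output position is [12 3 8 / 6 9 14 / 6 9 0]. Elementwise product with the kernel and sum: 12·-2 + 3·3 + 8·-1 + 6·1 + 14·1 + 9·-1 + 0·1.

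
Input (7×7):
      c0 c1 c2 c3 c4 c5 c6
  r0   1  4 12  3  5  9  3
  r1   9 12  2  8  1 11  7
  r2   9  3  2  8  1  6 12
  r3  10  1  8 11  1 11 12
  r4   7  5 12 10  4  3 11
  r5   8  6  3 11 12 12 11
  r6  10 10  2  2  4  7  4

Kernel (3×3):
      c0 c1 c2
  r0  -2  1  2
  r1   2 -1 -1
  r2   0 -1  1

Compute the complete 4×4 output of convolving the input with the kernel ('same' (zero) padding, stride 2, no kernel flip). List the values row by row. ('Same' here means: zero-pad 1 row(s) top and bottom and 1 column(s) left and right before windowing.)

Output[0,0]: The receptive field on the zero-padded input at this output position is [0 0 0 / 0 1 4 / 0 9 12]. Elementwise product with the kernel and sum: 0·-2 + 0·1 + 0·2 + 0·2 + 1·-1 + 4·-1 + 9·-1 + 12·1.
Output[0,1]: The receptive field on the zero-padded input at this output position is [0 0 0 / 4 12 3 / 12 2 8]. Elementwise product with the kernel and sum: 0·-2 + 0·1 + 0·2 + 4·2 + 12·-1 + 3·-1 + 2·-1 + 8·1.

-2 -1 2 8
12 -7 26 -27
-2 24 14 -26
0 29 7 -3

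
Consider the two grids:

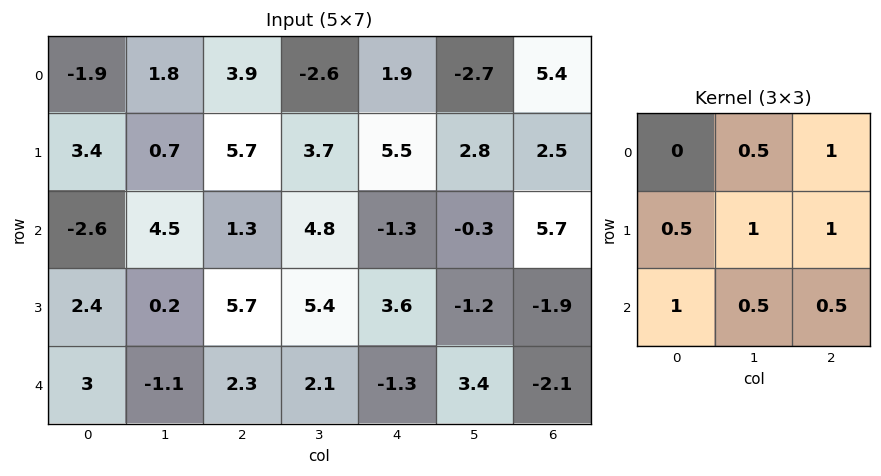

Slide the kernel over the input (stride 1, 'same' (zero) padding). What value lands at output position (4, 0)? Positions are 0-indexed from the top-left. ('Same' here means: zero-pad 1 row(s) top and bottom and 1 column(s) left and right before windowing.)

3.3

The receptive field on the zero-padded input at this output position is [0 2.4 0.2 / 0 3 -1.1 / 0 0 0]. Elementwise product with the kernel and sum: 2.4·0.5 + 0.2·1 + 0·0.5 + 3·1 + -1.1·1 + 0·1 + 0·0.5 + 0·0.5.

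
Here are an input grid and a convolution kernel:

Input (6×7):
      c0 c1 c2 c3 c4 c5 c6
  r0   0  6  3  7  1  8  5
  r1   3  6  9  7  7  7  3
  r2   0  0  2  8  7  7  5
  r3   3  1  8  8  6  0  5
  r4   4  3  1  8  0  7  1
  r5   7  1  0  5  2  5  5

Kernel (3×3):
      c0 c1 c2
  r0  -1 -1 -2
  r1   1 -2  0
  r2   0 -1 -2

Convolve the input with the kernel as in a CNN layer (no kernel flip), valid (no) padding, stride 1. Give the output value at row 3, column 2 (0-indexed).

The receptive field on the input at this output position is [8 8 6 / 1 8 0 / 0 5 2]. Elementwise product with the kernel and sum: 8·-1 + 8·-1 + 6·-2 + 1·1 + 8·-2 + 5·-1 + 2·-2.

-52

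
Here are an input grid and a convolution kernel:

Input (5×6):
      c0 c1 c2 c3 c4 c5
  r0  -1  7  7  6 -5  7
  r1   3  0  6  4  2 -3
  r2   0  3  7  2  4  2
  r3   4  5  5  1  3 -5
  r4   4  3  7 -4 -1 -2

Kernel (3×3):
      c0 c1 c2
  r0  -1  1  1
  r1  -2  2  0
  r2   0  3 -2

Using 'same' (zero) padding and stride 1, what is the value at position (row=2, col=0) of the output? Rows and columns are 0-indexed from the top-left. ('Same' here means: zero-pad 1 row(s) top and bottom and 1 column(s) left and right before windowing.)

5

The receptive field on the zero-padded input at this output position is [0 3 0 / 0 0 3 / 0 4 5]. Elementwise product with the kernel and sum: 0·-1 + 3·1 + 0·1 + 0·-2 + 0·2 + 4·3 + 5·-2.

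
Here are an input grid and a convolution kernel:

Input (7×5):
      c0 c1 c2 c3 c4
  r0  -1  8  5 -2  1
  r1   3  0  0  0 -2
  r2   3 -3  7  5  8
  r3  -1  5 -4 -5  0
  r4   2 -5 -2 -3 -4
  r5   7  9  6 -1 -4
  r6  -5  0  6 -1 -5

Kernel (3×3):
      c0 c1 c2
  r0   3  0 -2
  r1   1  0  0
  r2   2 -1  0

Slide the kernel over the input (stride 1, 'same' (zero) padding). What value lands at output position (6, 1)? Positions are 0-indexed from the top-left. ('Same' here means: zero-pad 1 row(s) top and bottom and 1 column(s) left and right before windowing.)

The receptive field on the zero-padded input at this output position is [7 9 6 / -5 0 6 / 0 0 0]. Elementwise product with the kernel and sum: 7·3 + 6·-2 + -5·1 + 0·2 + 0·-1.

4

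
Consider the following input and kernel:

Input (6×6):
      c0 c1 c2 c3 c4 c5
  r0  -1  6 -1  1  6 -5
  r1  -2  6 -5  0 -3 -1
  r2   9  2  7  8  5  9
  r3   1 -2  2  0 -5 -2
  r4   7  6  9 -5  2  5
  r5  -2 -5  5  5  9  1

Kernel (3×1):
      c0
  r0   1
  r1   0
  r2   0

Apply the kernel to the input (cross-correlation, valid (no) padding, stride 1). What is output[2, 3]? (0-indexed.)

The receptive field on the input at this output position is [8 / 0 / -5]. Elementwise product with the kernel and sum: 8·1.

8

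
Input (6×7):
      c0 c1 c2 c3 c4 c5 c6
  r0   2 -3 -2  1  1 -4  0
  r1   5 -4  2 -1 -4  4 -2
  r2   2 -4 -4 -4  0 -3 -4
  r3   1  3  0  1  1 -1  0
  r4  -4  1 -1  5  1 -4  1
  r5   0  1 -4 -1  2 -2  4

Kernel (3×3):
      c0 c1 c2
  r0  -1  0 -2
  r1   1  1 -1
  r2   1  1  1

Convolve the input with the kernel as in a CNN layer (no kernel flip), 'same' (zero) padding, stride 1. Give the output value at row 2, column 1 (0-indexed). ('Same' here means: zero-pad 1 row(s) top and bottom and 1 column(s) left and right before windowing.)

The receptive field on the zero-padded input at this output position is [5 -4 2 / 2 -4 -4 / 1 3 0]. Elementwise product with the kernel and sum: 5·-1 + 2·-2 + 2·1 + -4·1 + -4·-1 + 1·1 + 3·1 + 0·1.

-3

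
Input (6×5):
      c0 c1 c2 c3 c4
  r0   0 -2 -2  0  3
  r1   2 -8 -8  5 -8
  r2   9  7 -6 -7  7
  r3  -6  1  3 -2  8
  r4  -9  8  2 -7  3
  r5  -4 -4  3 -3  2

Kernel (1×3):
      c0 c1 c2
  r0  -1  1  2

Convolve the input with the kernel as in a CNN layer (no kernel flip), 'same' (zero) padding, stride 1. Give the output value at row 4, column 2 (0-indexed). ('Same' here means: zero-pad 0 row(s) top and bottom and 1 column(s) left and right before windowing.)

-20

The receptive field on the zero-padded input at this output position is [8 2 -7]. Elementwise product with the kernel and sum: 8·-1 + 2·1 + -7·2.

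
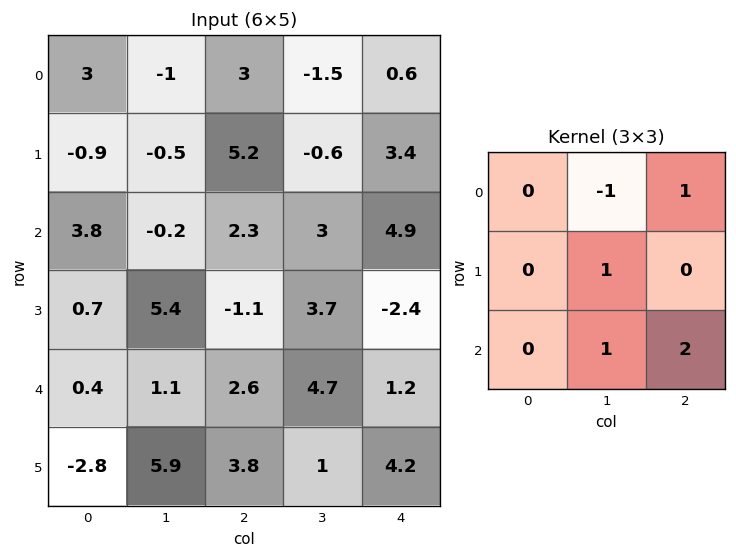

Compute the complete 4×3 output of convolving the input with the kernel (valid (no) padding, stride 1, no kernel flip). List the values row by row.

7.9 9 14.3
8.7 2.8 5.9
14.2 11.6 12.7
8.1 13.2 8

Output[0,0]: The receptive field on the input at this output position is [3 -1 3 / -0.9 -0.5 5.2 / 3.8 -0.2 2.3]. Elementwise product with the kernel and sum: -1·-1 + 3·1 + -0.5·1 + -0.2·1 + 2.3·2.
Output[0,1]: The receptive field on the input at this output position is [-1 3 -1.5 / -0.5 5.2 -0.6 / -0.2 2.3 3]. Elementwise product with the kernel and sum: 3·-1 + -1.5·1 + 5.2·1 + 2.3·1 + 3·2.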